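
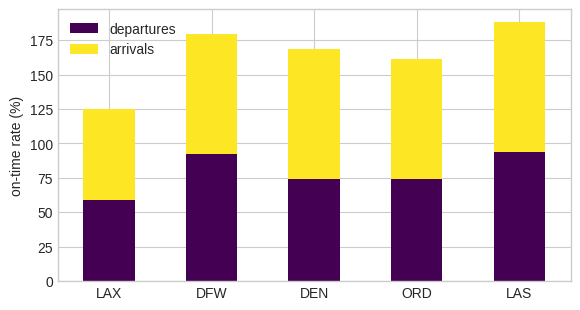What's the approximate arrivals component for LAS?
≈ 80

arrivals top ≈ 180, bottom ≈ 100; segment ≈ 80.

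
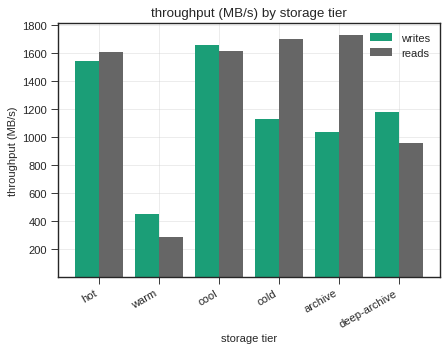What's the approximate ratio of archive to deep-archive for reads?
archive ≈ 1800, deep-archive ≈ 1000; 1800/1000 ≈ 1.8.

≈ 1.8×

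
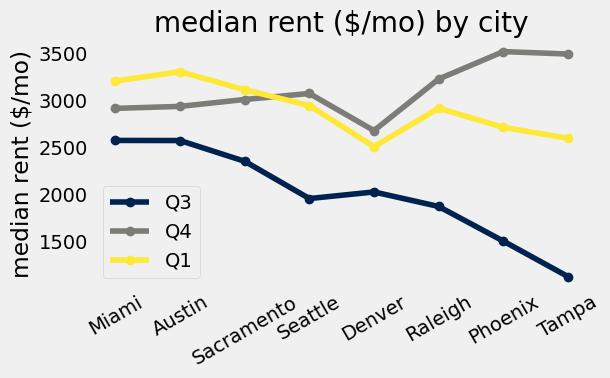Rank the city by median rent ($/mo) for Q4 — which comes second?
Top 3 for Q4: Phoenix ≈ 3600, Tampa ≈ 3400, Raleigh ≈ 3200.

Tampa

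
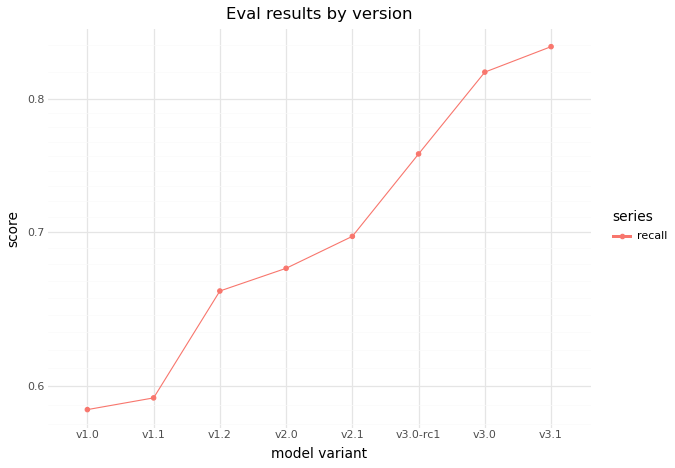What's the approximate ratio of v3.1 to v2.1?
v3.1 ≈ 0.85, v2.1 ≈ 0.70; 0.85/0.70 ≈ 1.21.

≈ 1.21×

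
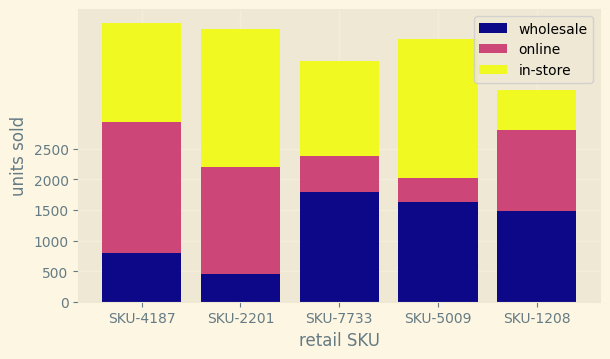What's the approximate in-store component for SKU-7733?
in-store top ≈ 4000, bottom ≈ 2500; segment ≈ 1500.

≈ 1500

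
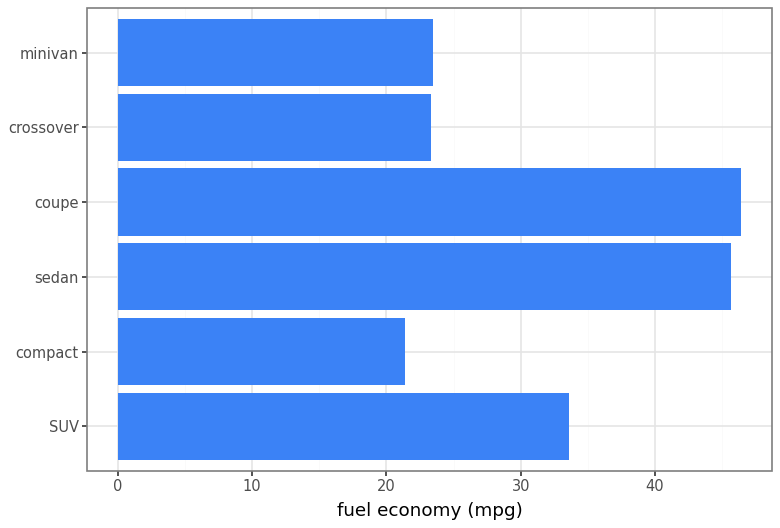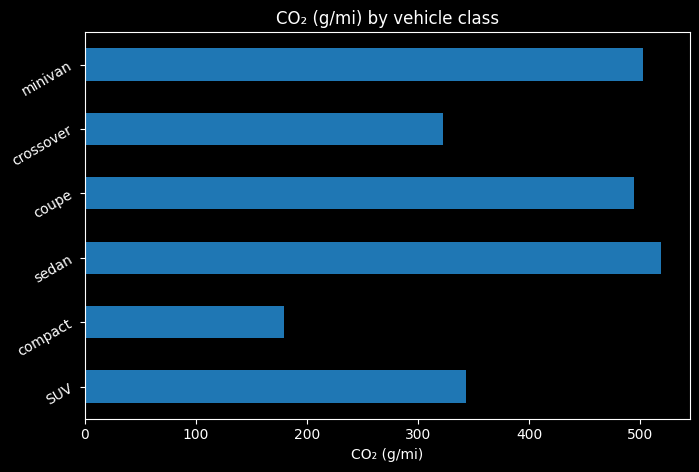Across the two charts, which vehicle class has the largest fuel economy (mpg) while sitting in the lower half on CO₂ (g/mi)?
Chart 2 median CO₂ (g/mi) ≈ 400; below-median vehicle classes: SUV, compact, crossover. Among those, SUV has the highest fuel economy (mpg) (≈ 35).

SUV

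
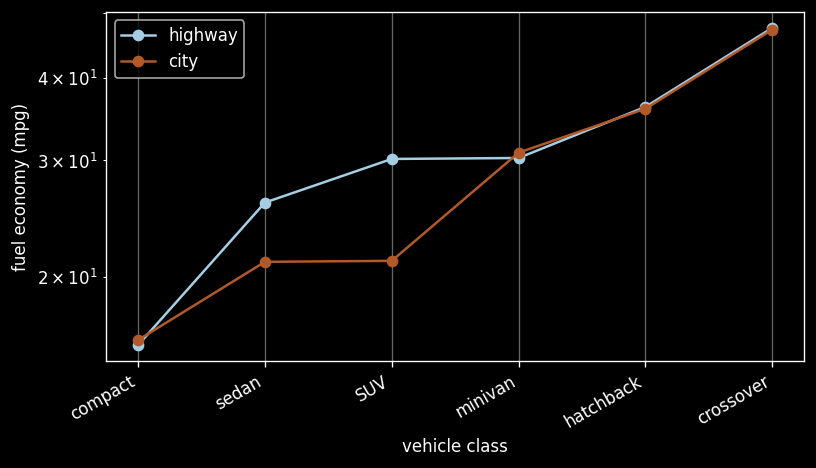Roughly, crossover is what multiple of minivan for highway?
crossover ≈ 50, minivan ≈ 30; 50/30 ≈ 1.67.

≈ 1.67×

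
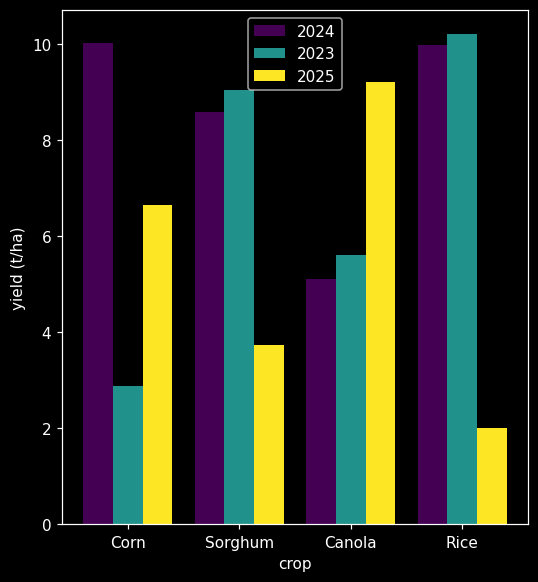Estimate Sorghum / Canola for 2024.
≈ 1.8×

Sorghum ≈ 9, Canola ≈ 5; 9/5 ≈ 1.8.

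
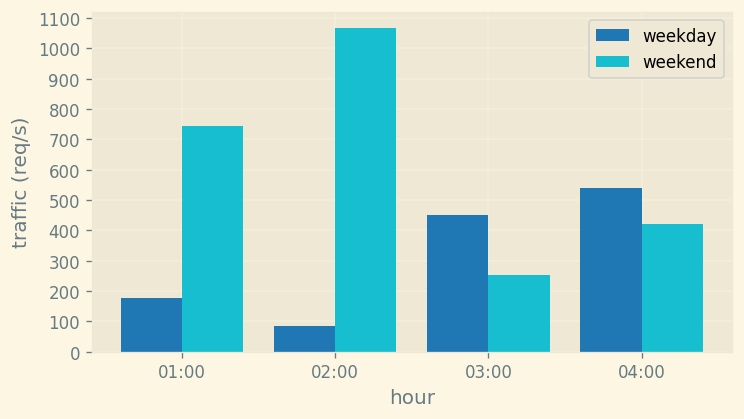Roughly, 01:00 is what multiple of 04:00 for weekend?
≈ 1.75×

01:00 ≈ 700, 04:00 ≈ 400; 700/400 ≈ 1.75.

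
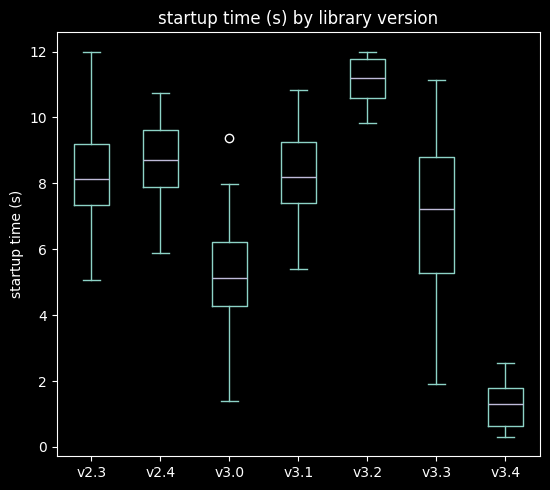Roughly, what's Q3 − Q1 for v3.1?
≈ 2

Q3 ≈ 9, Q1 ≈ 7; IQR ≈ 2.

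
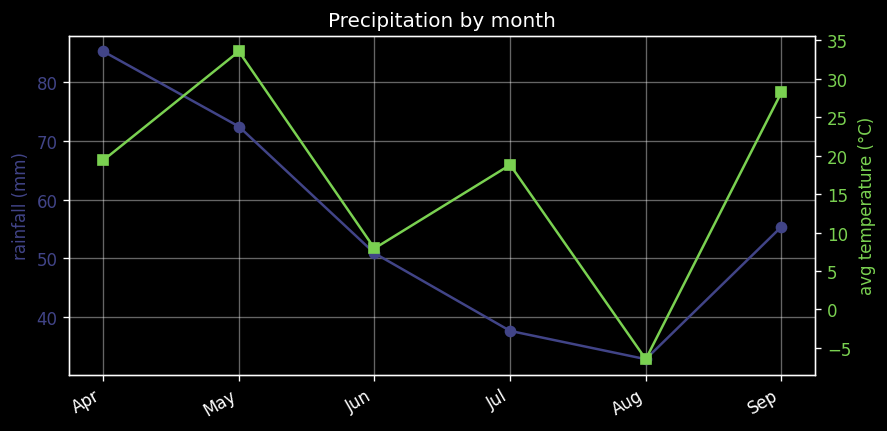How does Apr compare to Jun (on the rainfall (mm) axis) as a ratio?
Apr ≈ 85, Jun ≈ 50; 85/50 ≈ 1.7.

≈ 1.7×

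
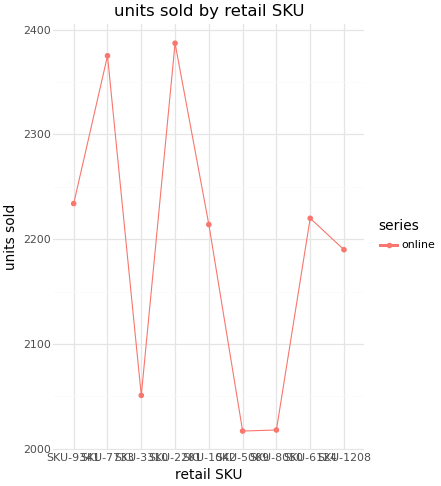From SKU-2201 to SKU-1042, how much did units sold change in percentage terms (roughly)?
≈ -8.3%

SKU-2201 ≈ 2400, SKU-1042 ≈ 2200; (2200 − 2400) / 2400 ≈ -8.3%.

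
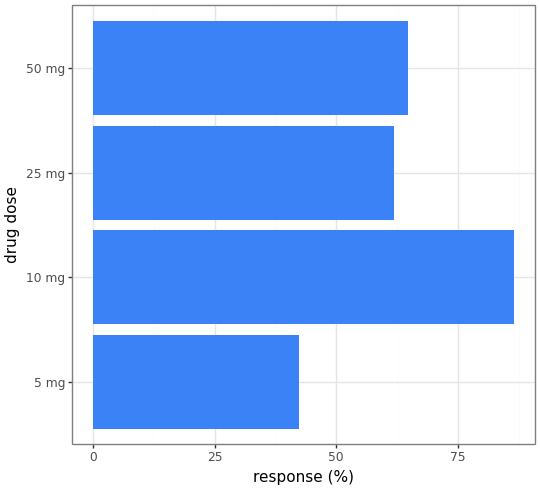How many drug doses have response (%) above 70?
Above 70: 10 mg.

1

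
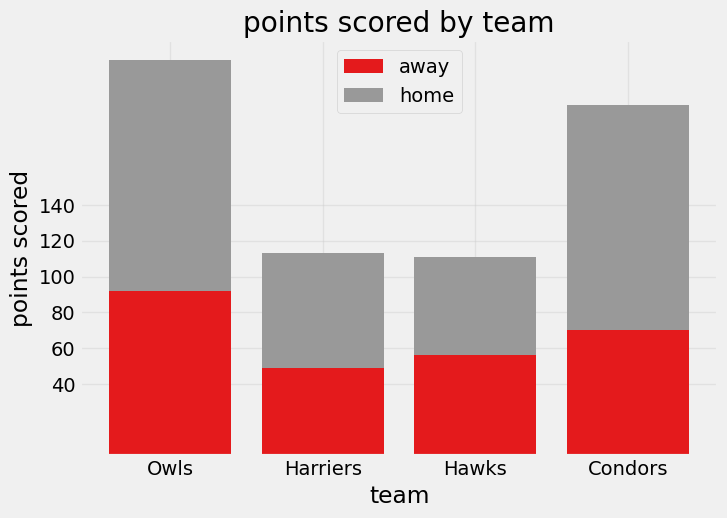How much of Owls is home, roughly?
≈ 120

home top ≈ 220, bottom ≈ 100; segment ≈ 120.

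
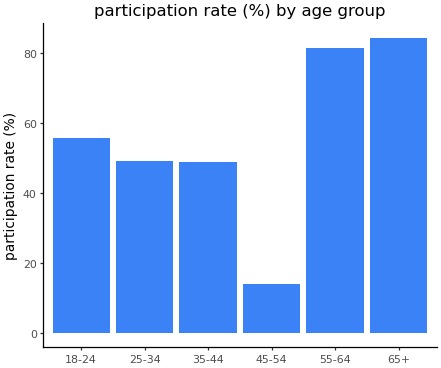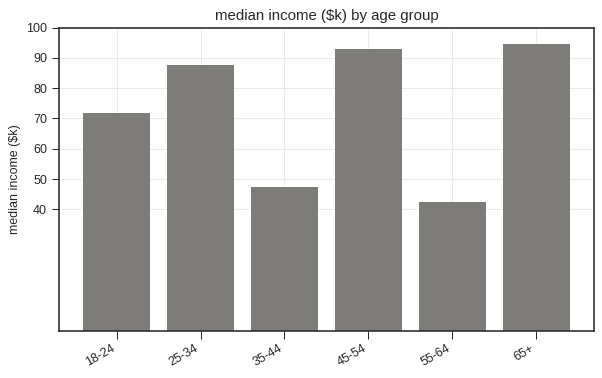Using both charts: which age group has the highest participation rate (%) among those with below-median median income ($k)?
55-64

Chart 2 median median income ($k) ≈ 80; below-median age groups: 18-24, 35-44, 55-64. Among those, 55-64 has the highest participation rate (%) (≈ 80).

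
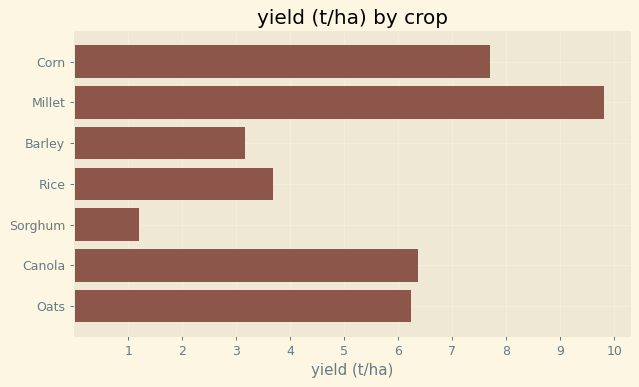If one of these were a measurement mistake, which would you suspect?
Sorghum ≈ 1; the rest sit between ≈ 3 and ≈ 10.

Sorghum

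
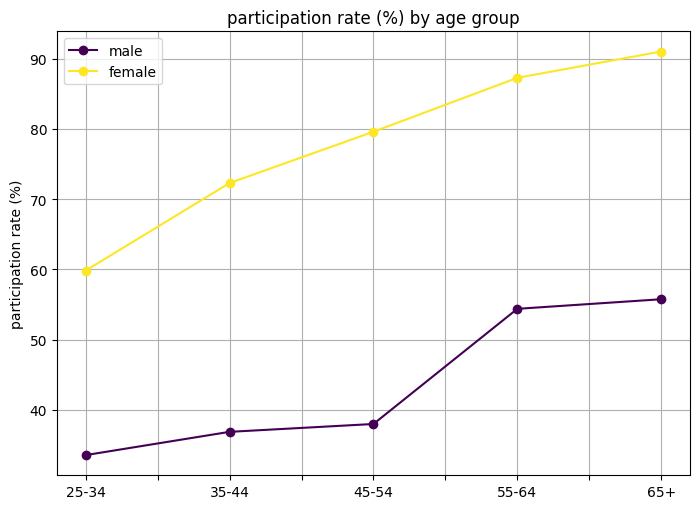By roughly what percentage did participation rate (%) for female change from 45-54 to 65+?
≈ +12.5%

45-54 ≈ 80, 65+ ≈ 90; (90 − 80) / 80 ≈ +12.5%.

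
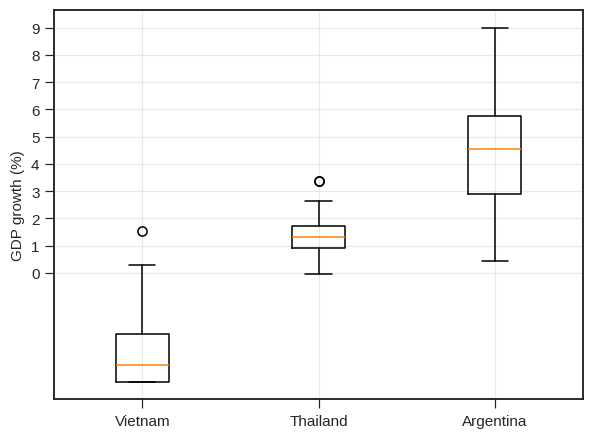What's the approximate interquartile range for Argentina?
Q3 ≈ 6, Q1 ≈ 3; IQR ≈ 3.

≈ 3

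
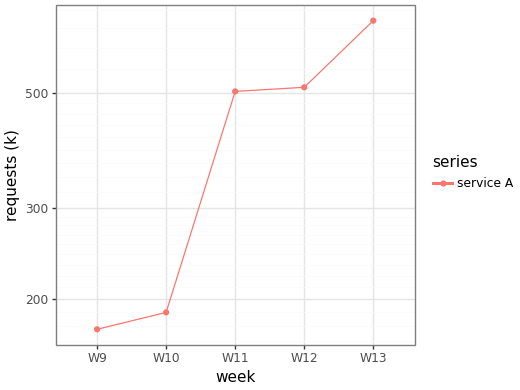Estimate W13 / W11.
≈ 1.4×

W13 ≈ 700, W11 ≈ 500; 700/500 ≈ 1.4.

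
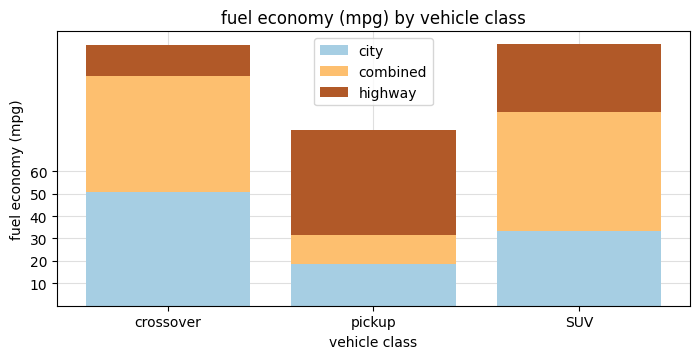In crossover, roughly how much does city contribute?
≈ 50

city top ≈ 50, bottom ≈ 0; segment ≈ 50.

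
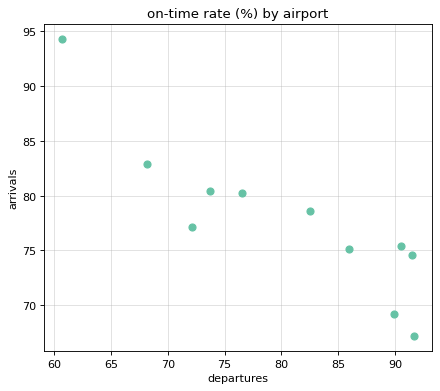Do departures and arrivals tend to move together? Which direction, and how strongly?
negative, strong

Points are negatively correlated; strong (|r| ≈ 0.9).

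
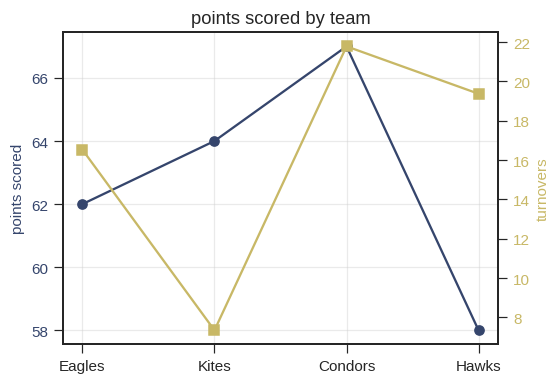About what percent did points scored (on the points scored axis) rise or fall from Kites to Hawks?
Kites ≈ 64, Hawks ≈ 58; (58 − 64) / 64 ≈ -9.4%.

≈ -9.4%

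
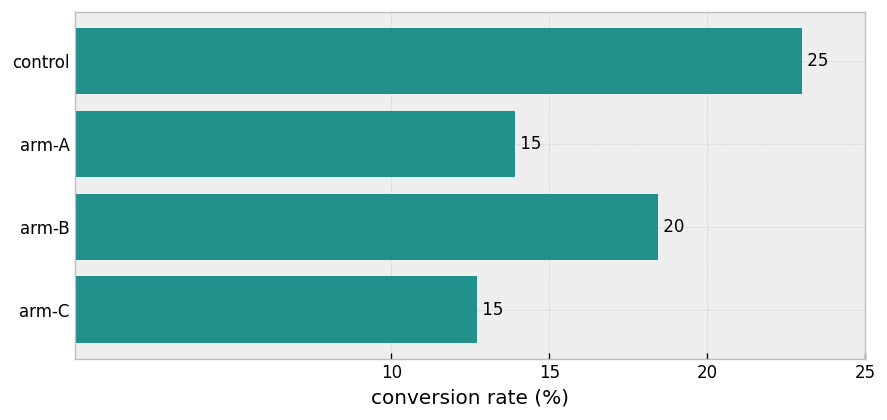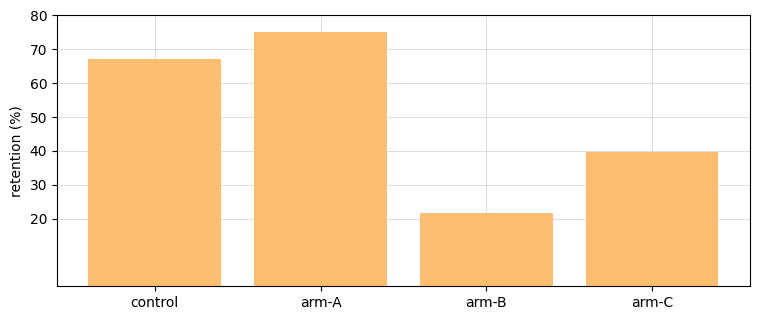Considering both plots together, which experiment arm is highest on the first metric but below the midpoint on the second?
Chart 2 median retention (%) ≈ 50; below-median experiment arms: arm-B, arm-C. Among those, arm-B has the highest conversion rate (%) (≈ 20).

arm-B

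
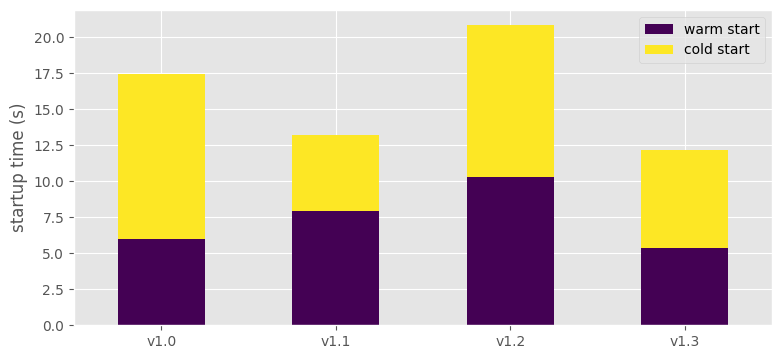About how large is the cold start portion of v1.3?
cold start top ≈ 12, bottom ≈ 6; segment ≈ 6.

≈ 6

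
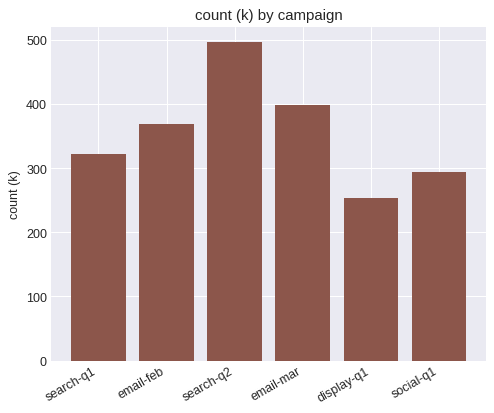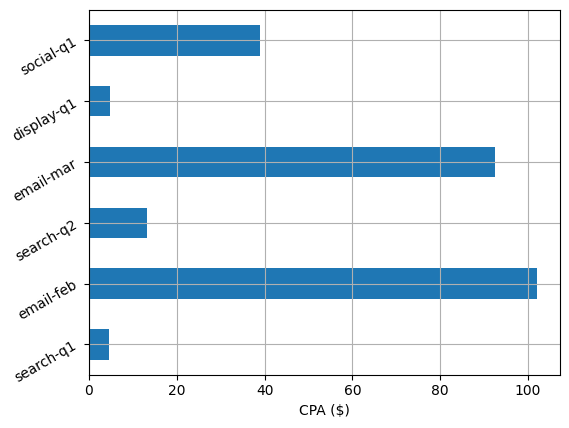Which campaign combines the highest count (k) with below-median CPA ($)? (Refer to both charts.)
Chart 2 median CPA ($) ≈ 30; below-median campaigns: search-q1, search-q2, display-q1. Among those, search-q2 has the highest count (k) (≈ 500).

search-q2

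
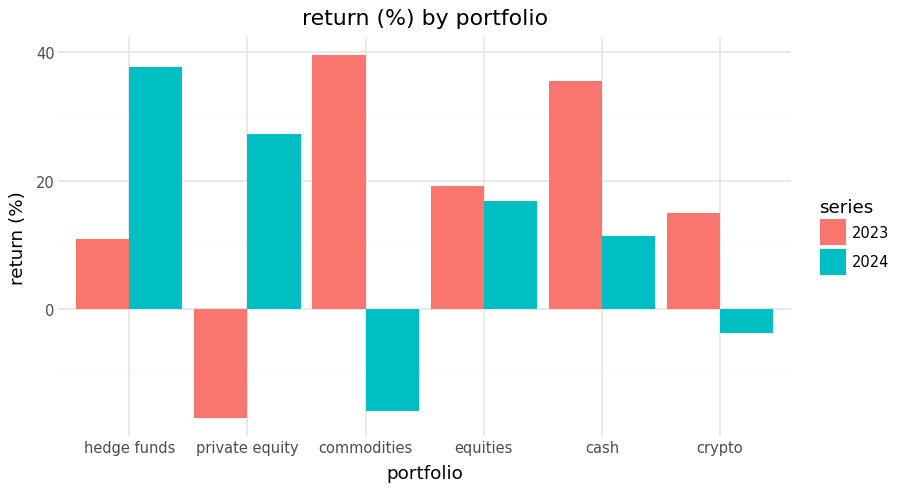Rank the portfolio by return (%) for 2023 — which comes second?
Top 3 for 2023: commodities ≈ 40, cash ≈ 35, equities ≈ 20.

cash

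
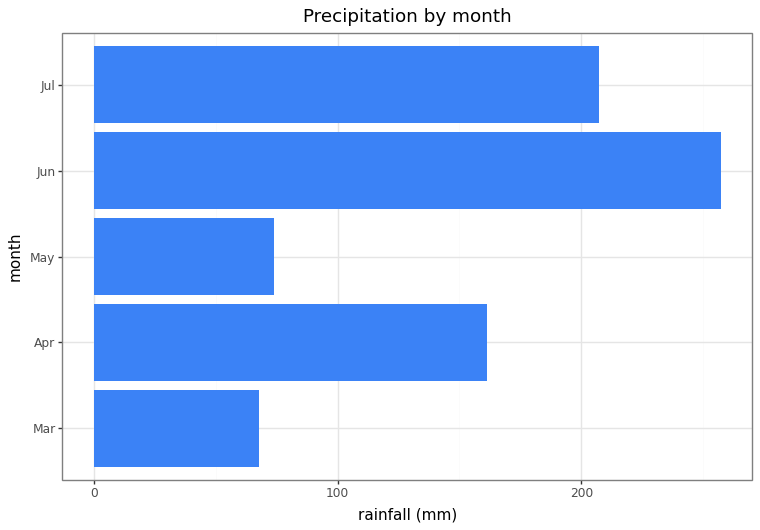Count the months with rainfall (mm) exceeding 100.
Above 100: Apr, Jun, Jul.

3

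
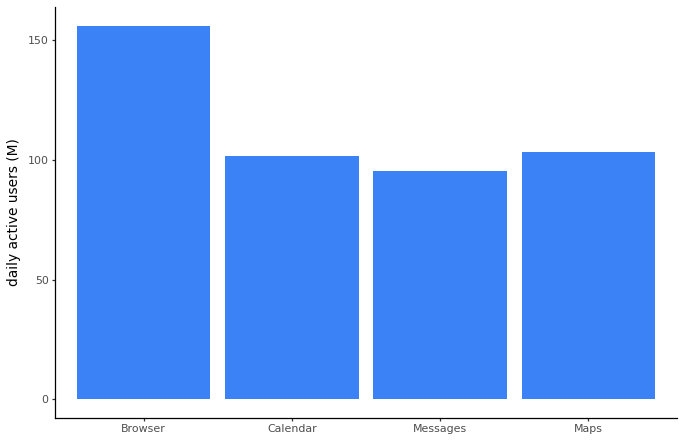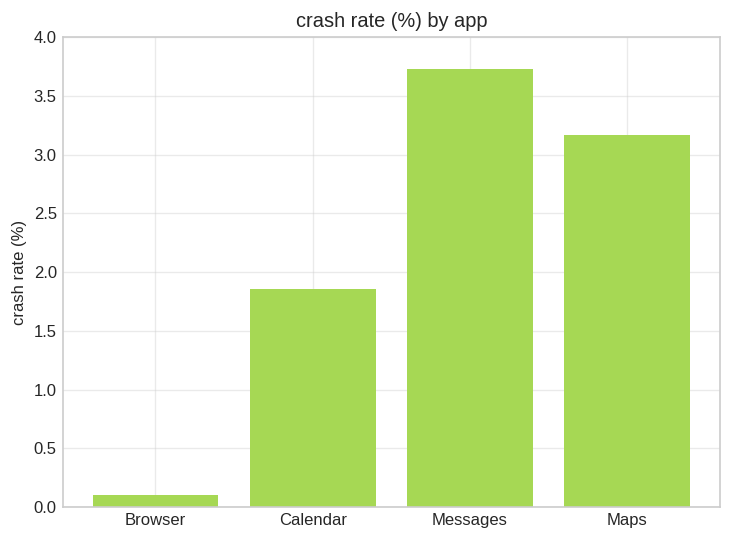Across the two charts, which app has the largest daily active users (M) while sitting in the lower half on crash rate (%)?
Chart 2 median crash rate (%) ≈ 2.5; below-median apps: Browser, Calendar. Among those, Browser has the highest daily active users (M) (≈ 160).

Browser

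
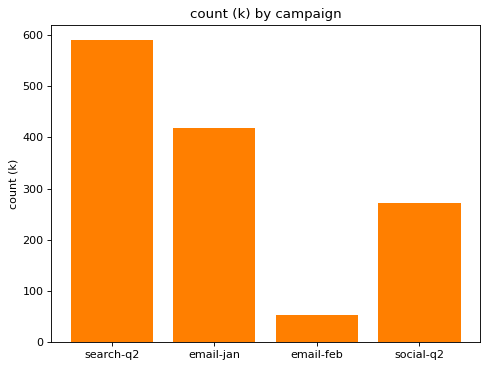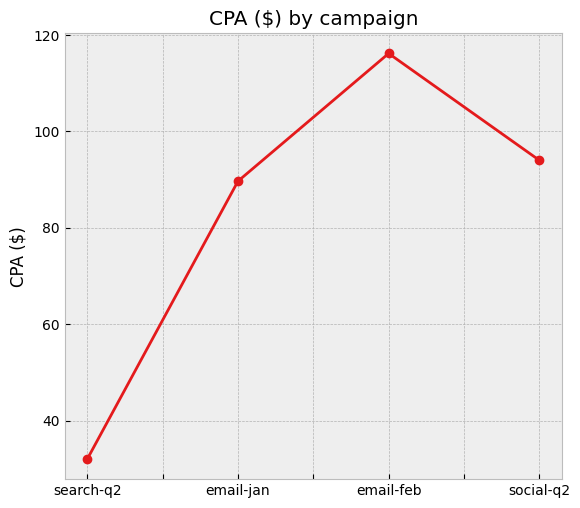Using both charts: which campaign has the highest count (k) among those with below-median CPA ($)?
search-q2

Chart 2 median CPA ($) ≈ 100; below-median campaigns: search-q2, email-jan. Among those, search-q2 has the highest count (k) (≈ 600).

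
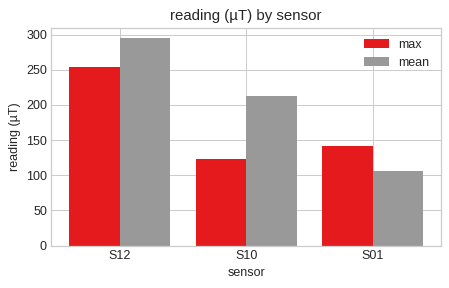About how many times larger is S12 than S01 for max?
S12 ≈ 250, S01 ≈ 150; 250/150 ≈ 1.67.

≈ 1.67×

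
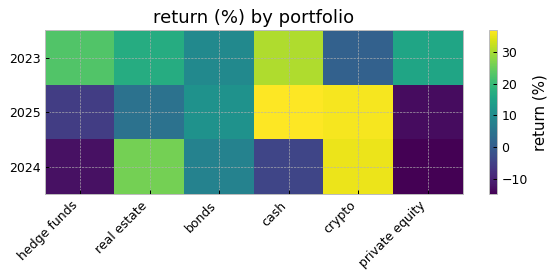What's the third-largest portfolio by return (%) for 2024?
bonds

Top 4 for 2024: crypto ≈ 35, real estate ≈ 25, bonds ≈ 10, cash ≈ -5.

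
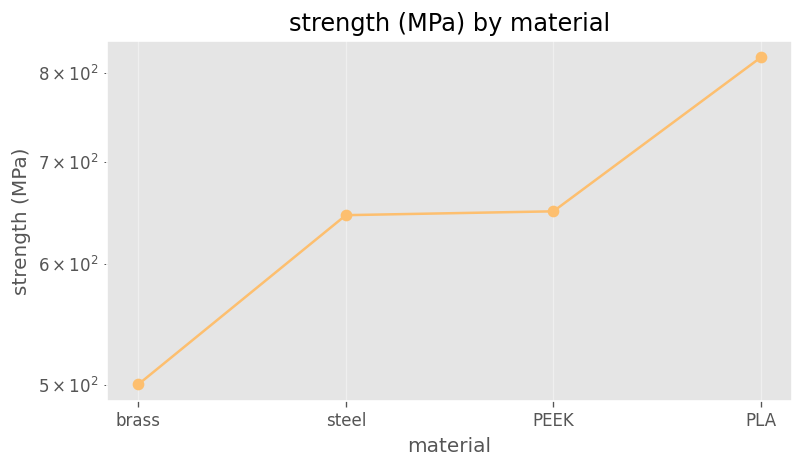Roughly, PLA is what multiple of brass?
≈ 1.6×

PLA ≈ 800, brass ≈ 500; 800/500 ≈ 1.6.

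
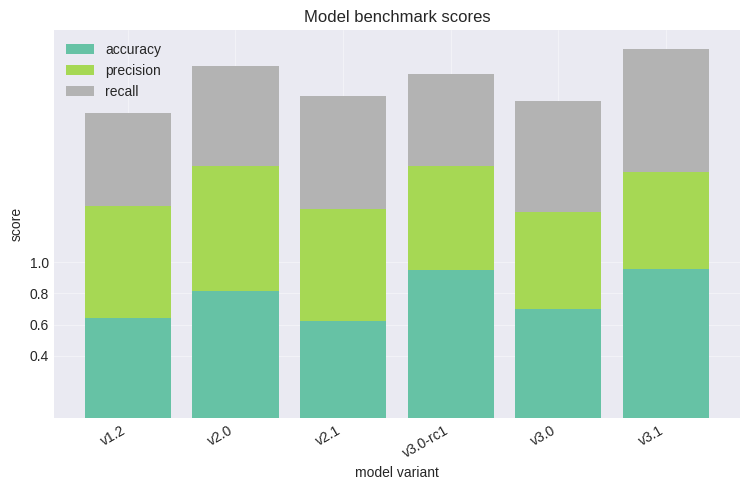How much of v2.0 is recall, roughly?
≈ 0.6

recall top ≈ 2.2, bottom ≈ 1.6; segment ≈ 0.6.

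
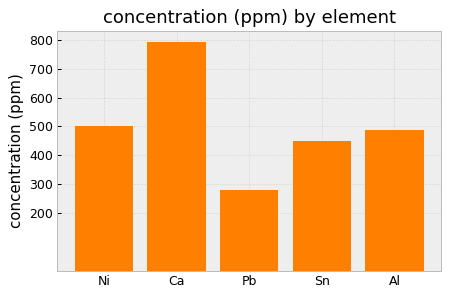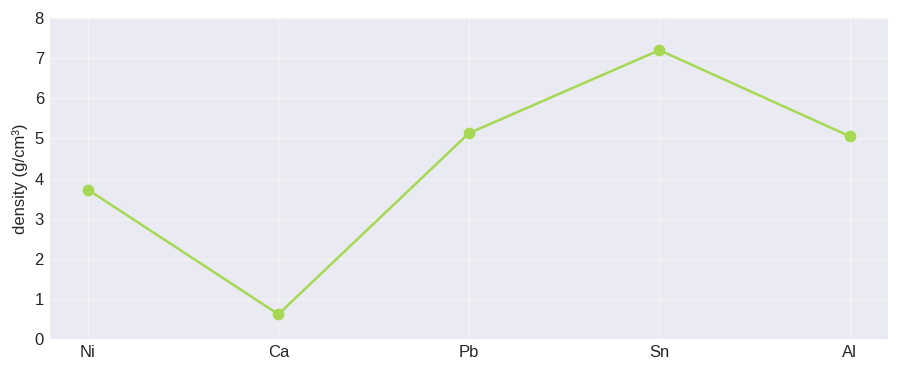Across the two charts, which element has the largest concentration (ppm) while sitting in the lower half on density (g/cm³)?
Chart 2 median density (g/cm³) ≈ 5; below-median elements: Ni, Ca. Among those, Ca has the highest concentration (ppm) (≈ 800).

Ca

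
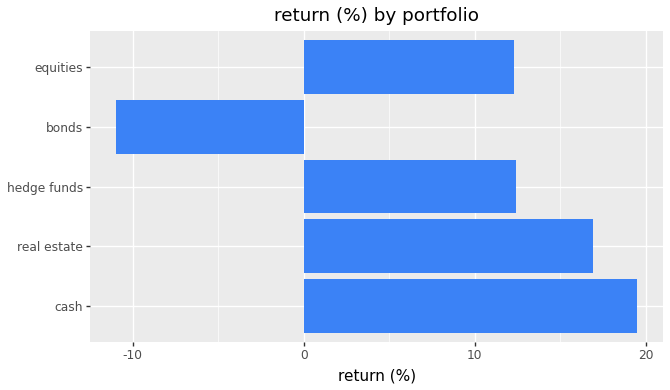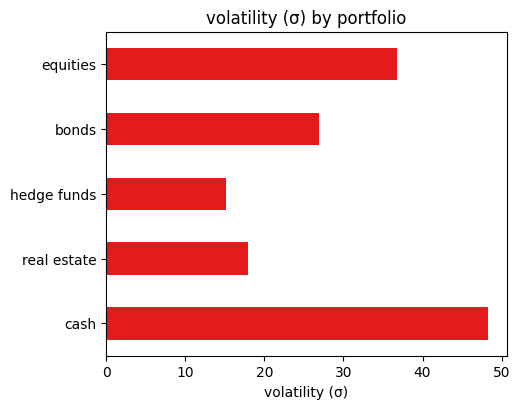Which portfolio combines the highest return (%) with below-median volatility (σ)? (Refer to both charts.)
real estate

Chart 2 median volatility (σ) ≈ 25; below-median portfolios: real estate, hedge funds. Among those, real estate has the highest return (%) (≈ 16).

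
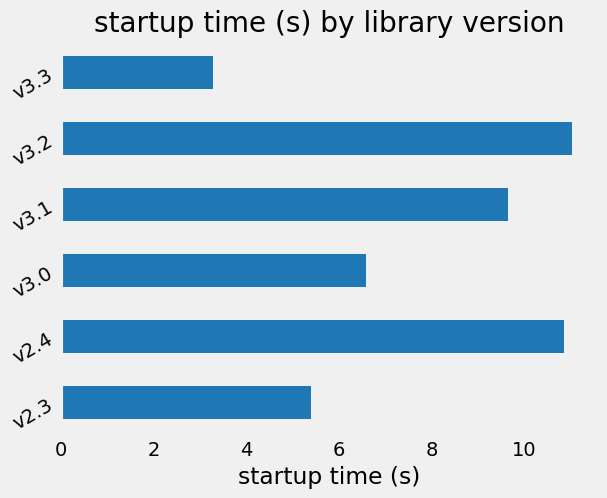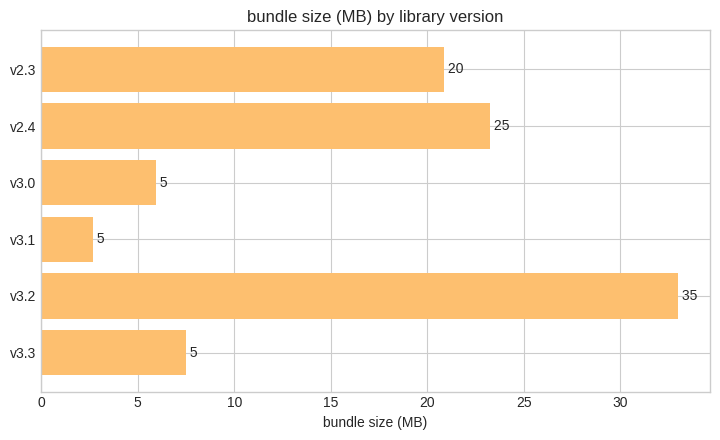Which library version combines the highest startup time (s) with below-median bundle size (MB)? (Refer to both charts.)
Chart 2 median bundle size (MB) ≈ 15; below-median library versions: v3.0, v3.1, v3.3. Among those, v3.1 has the highest startup time (s) (≈ 10).

v3.1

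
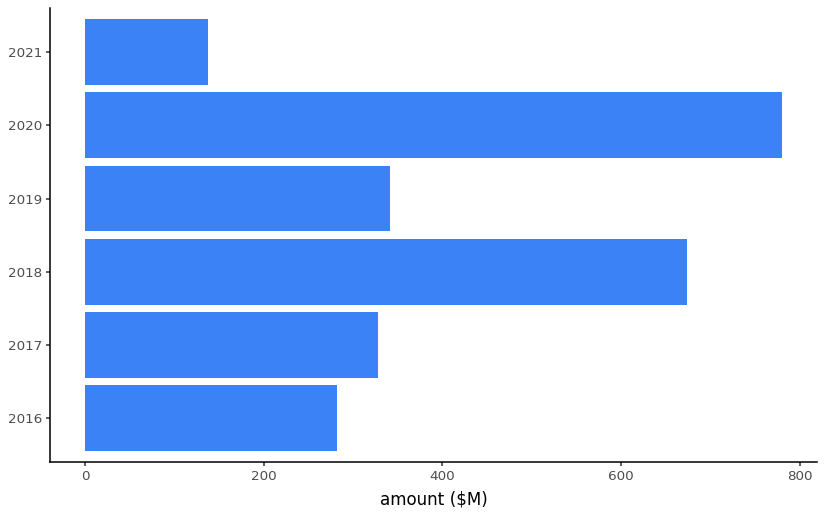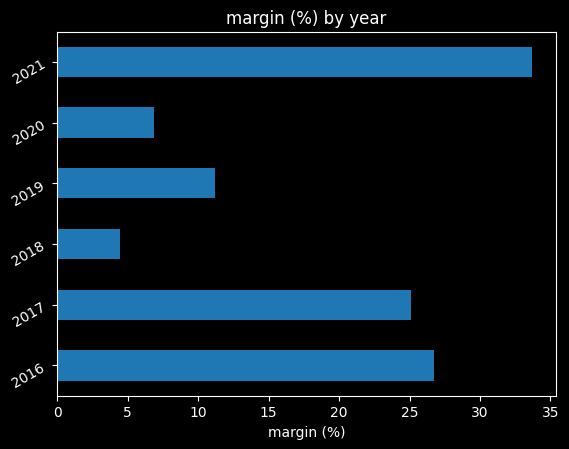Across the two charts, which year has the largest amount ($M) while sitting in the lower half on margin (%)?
Chart 2 median margin (%) ≈ 20; below-median years: 2018, 2019, 2020. Among those, 2020 has the highest amount ($M) (≈ 800).

2020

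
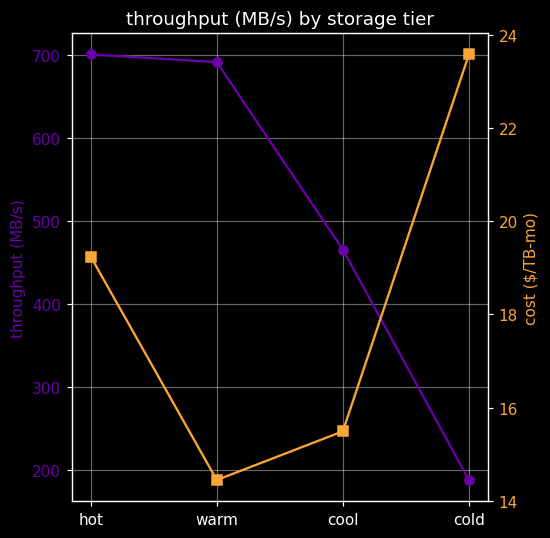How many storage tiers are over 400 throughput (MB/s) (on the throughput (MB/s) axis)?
3

Above 400: hot, warm, cool.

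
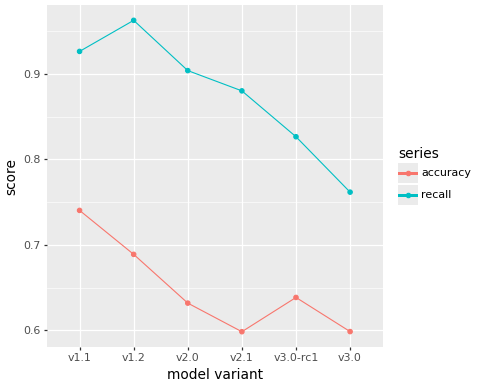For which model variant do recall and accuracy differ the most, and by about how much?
v2.1, ≈ 0.30

v2.1: recall ≈ 0.90, accuracy ≈ 0.60 → gap ≈ 0.30. Next-largest (v1.2) is only ≈ 0.25.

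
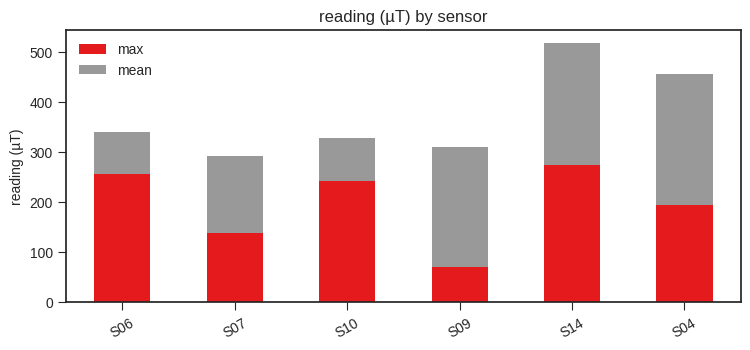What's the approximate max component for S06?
≈ 250

max top ≈ 250, bottom ≈ 0; segment ≈ 250.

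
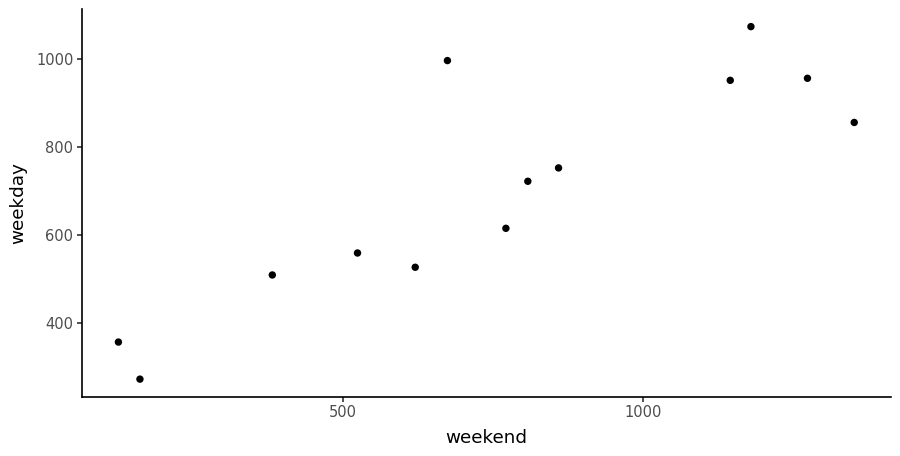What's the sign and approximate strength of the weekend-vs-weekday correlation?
Points are positively correlated; strong (|r| ≈ 0.9).

positive, strong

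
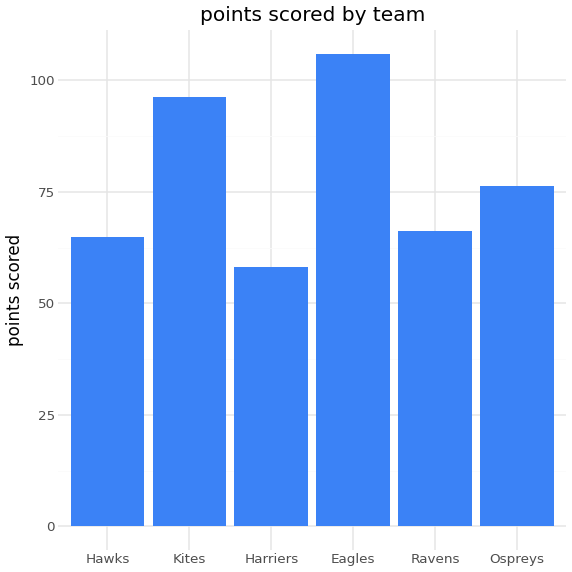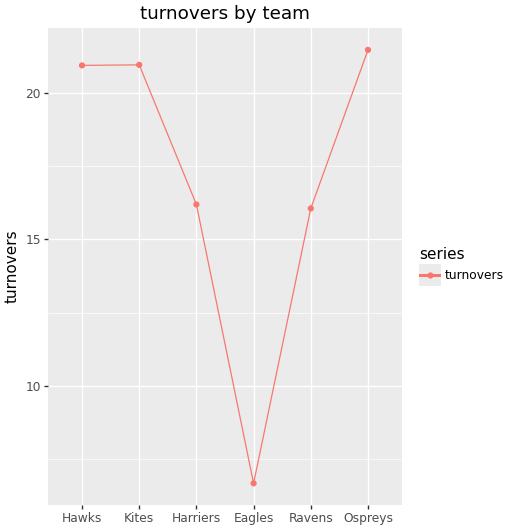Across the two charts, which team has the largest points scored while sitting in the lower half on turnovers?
Chart 2 median turnovers ≈ 18; below-median teams: Harriers, Eagles, Ravens. Among those, Eagles has the highest points scored (≈ 110).

Eagles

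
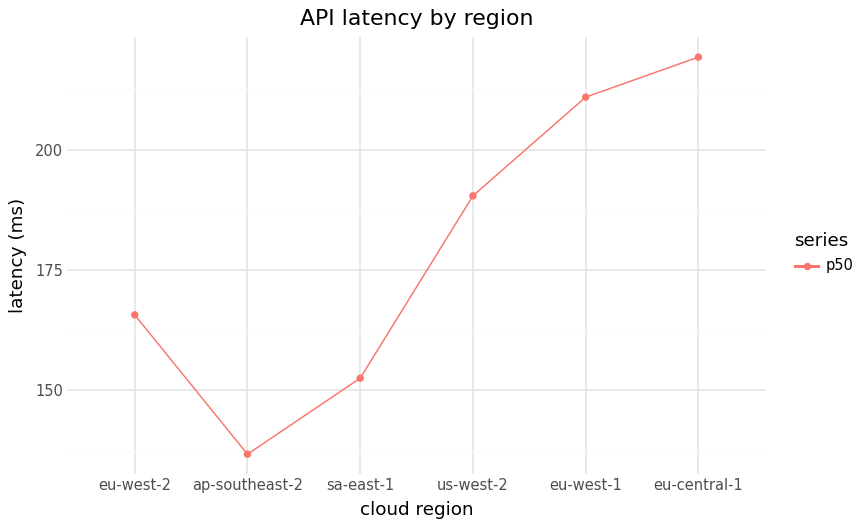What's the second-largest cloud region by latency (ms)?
Top 3: eu-central-1 ≈ 220, eu-west-1 ≈ 210, us-west-2 ≈ 190.

eu-west-1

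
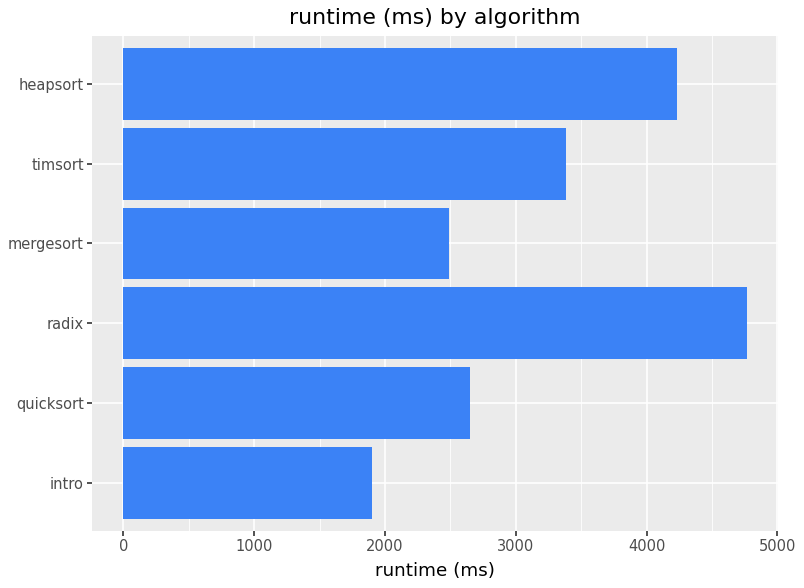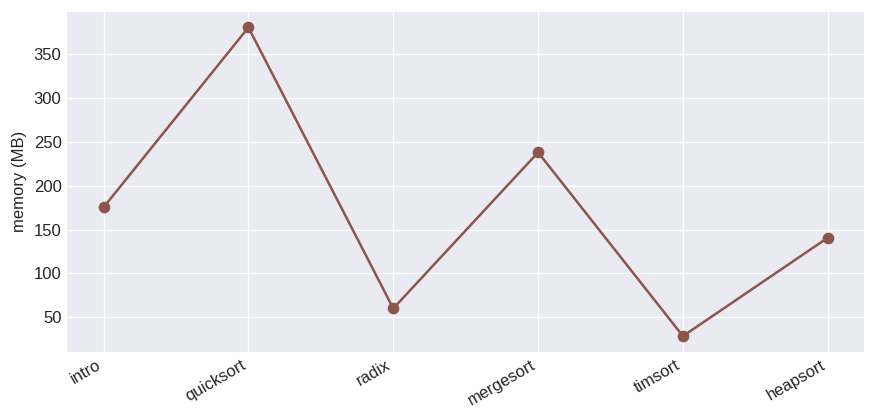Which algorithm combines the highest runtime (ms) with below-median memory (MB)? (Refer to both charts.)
radix

Chart 2 median memory (MB) ≈ 150; below-median algorithms: radix, timsort, heapsort. Among those, radix has the highest runtime (ms) (≈ 5000).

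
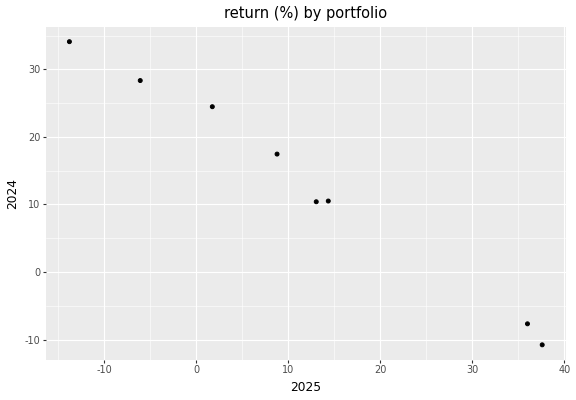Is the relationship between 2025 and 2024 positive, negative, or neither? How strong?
negative, strong

Points are negatively correlated; strong (|r| ≈ 1.0).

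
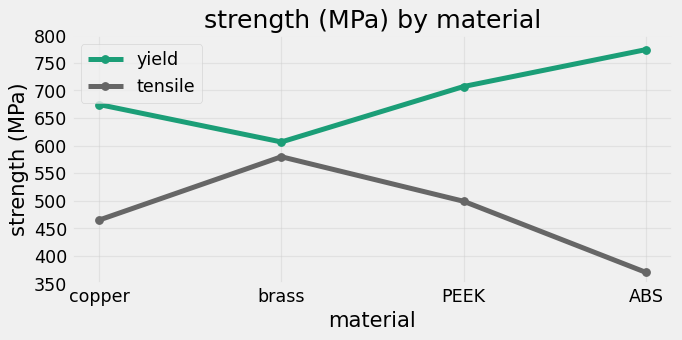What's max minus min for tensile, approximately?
Max brass ≈ 600, min ABS ≈ 350; range ≈ 250.

≈ 250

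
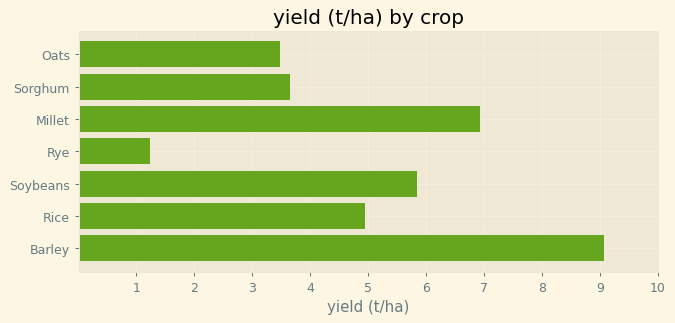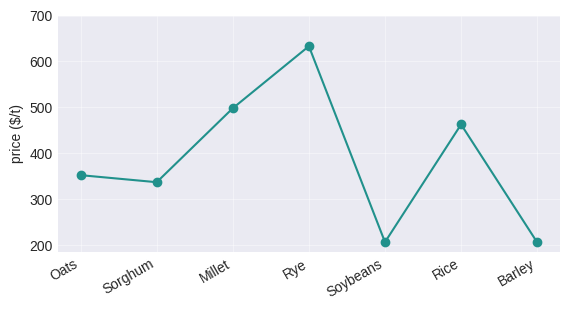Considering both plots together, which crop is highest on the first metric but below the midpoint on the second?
Barley

Chart 2 median price ($/t) ≈ 400; below-median crops: Sorghum, Soybeans, Barley. Among those, Barley has the highest yield (t/ha) (≈ 9).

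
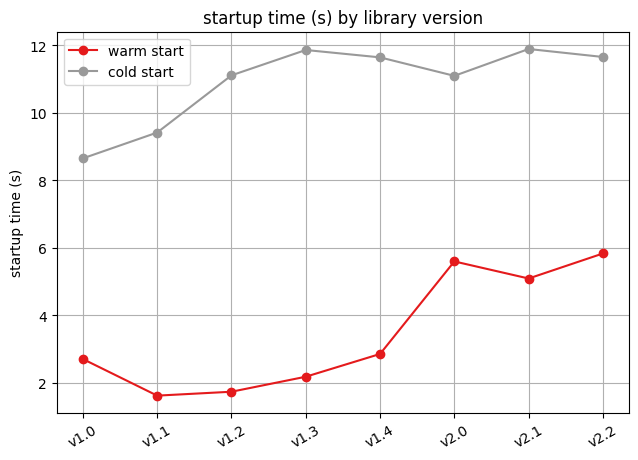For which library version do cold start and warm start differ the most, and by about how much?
v1.3: cold start ≈ 12, warm start ≈ 2 → gap ≈ 10. Next-largest (v1.2) is only ≈ 9.

v1.3, ≈ 10 s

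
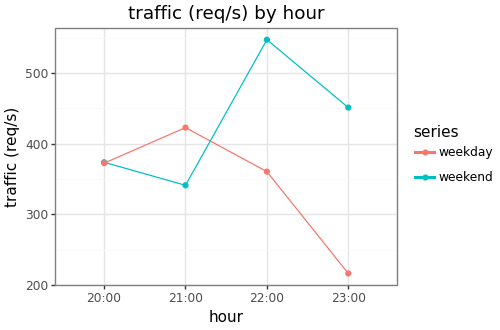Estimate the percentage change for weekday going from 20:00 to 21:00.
≈ +14.3%

20:00 ≈ 350, 21:00 ≈ 400; (400 − 350) / 350 ≈ +14.3%.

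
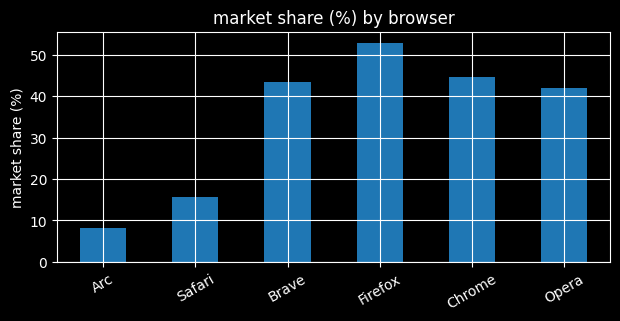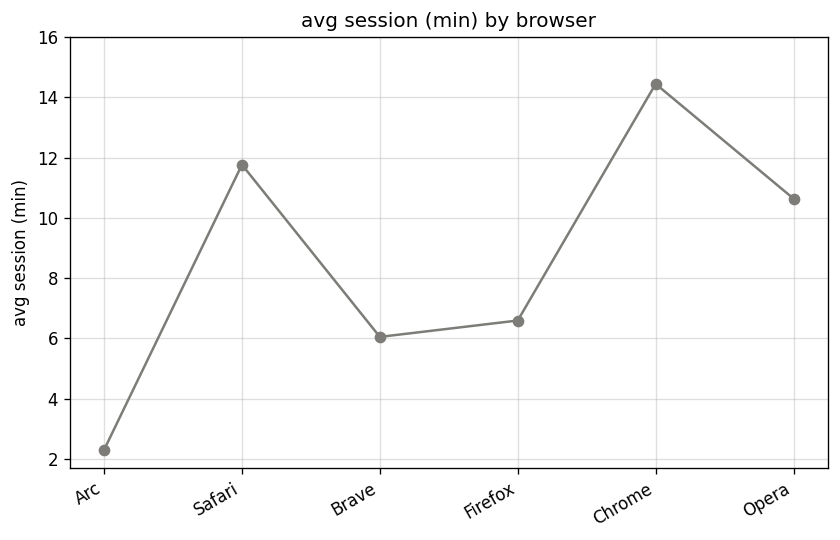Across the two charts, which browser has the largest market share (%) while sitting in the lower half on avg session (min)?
Chart 2 median avg session (min) ≈ 8; below-median browsers: Arc, Brave, Firefox. Among those, Firefox has the highest market share (%) (≈ 55).

Firefox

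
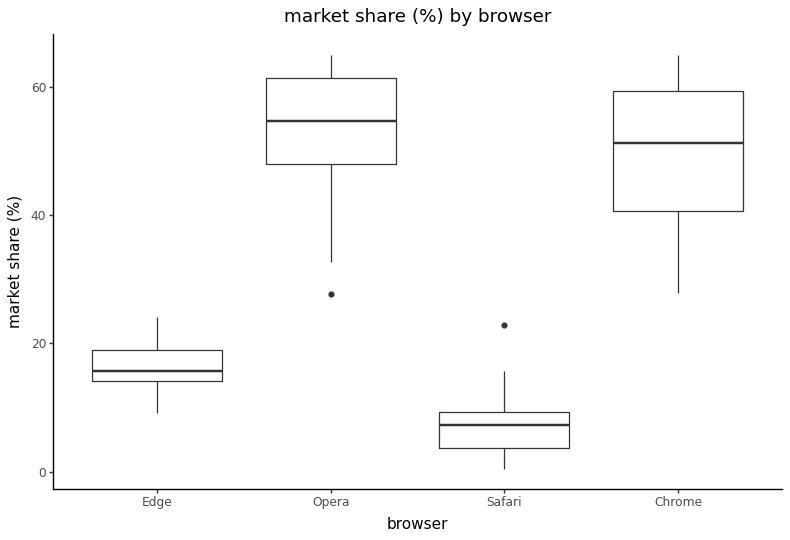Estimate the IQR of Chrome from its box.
≈ 20

Q3 ≈ 60, Q1 ≈ 40; IQR ≈ 20.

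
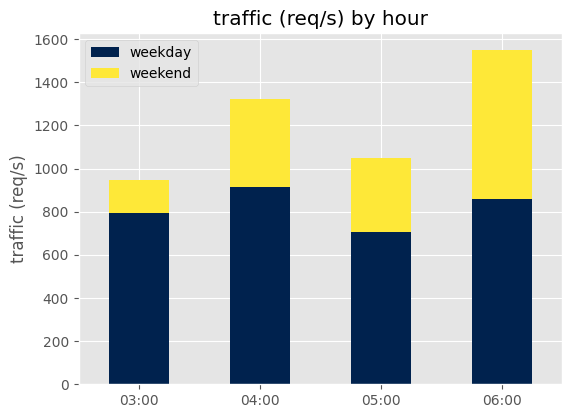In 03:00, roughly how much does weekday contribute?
≈ 800

weekday top ≈ 800, bottom ≈ 0; segment ≈ 800.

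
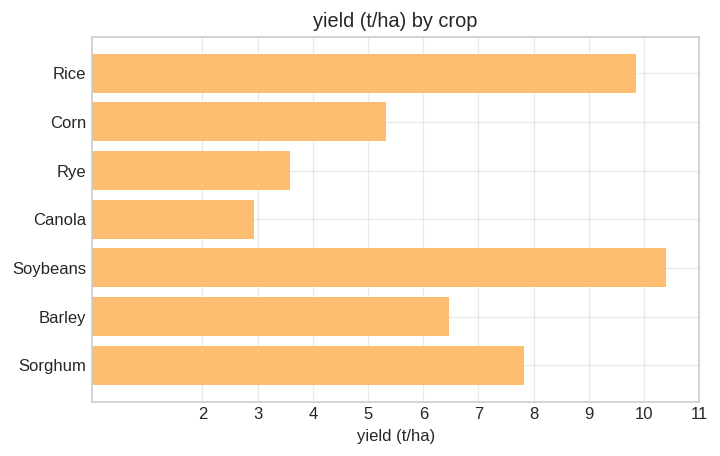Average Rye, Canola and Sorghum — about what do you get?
≈ 5

(4 + 3 + 8) / 3 ≈ 5.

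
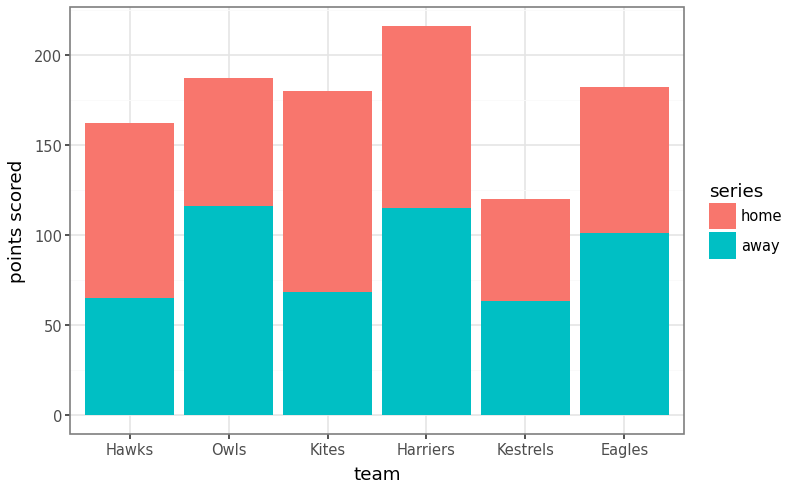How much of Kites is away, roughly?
away top ≈ 60, bottom ≈ 0; segment ≈ 60.

≈ 60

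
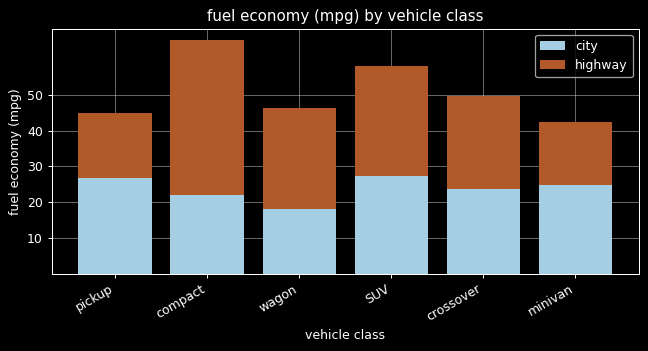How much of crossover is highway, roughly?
highway top ≈ 50, bottom ≈ 20; segment ≈ 30.

≈ 30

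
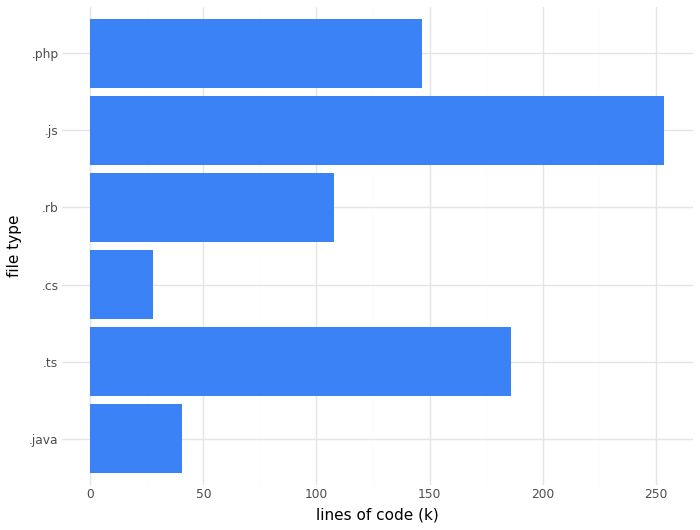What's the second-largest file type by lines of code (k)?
.ts

Top 3: .js ≈ 250, .ts ≈ 175, .php ≈ 150.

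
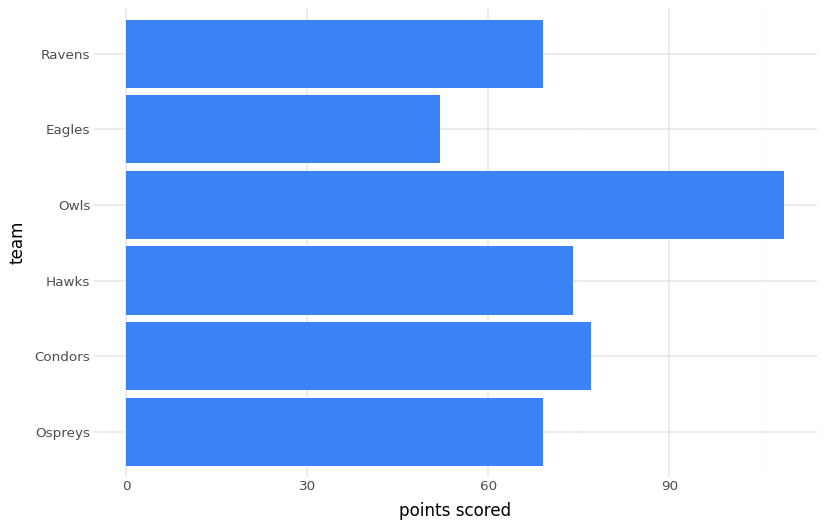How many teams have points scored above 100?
1

Above 100: Owls.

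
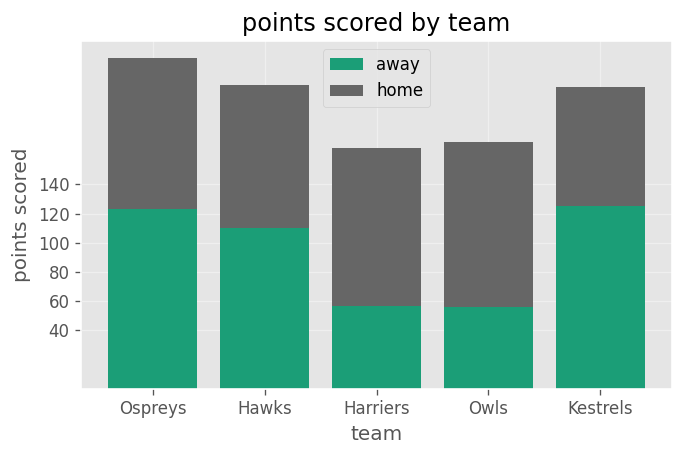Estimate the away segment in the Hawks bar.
away top ≈ 120, bottom ≈ 0; segment ≈ 120.

≈ 120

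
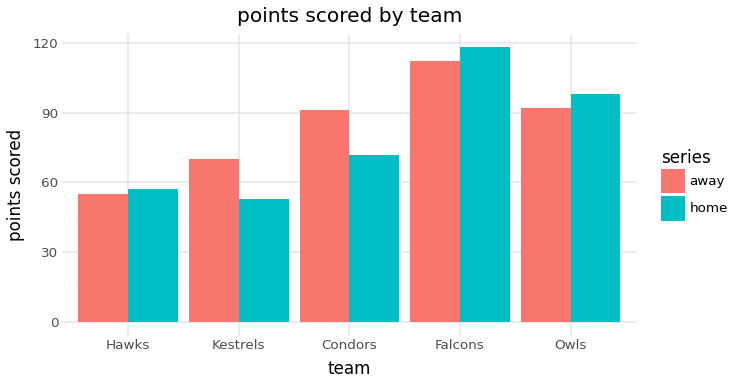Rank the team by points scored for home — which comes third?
Condors

Top 4 for home: Falcons ≈ 120, Owls ≈ 100, Condors ≈ 70, Hawks ≈ 60.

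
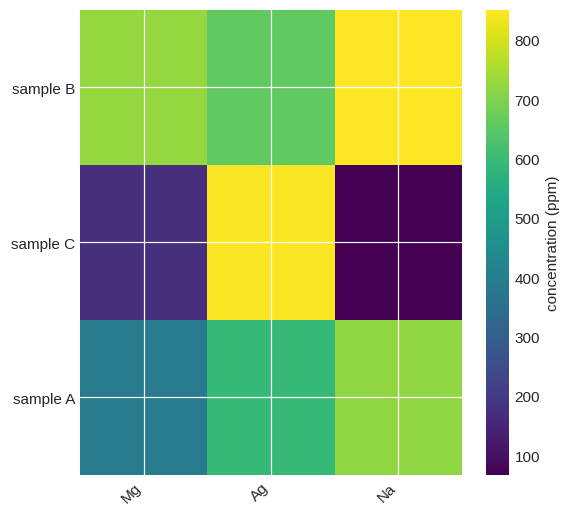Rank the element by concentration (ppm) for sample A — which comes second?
Ag

Top 3 for sample A: Na ≈ 700, Ag ≈ 600, Mg ≈ 400.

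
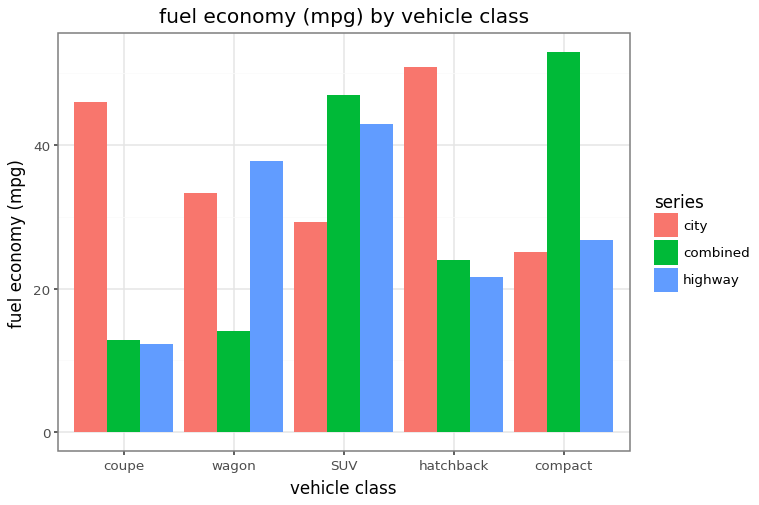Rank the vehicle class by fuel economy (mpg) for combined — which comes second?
SUV

Top 3 for combined: compact ≈ 55, SUV ≈ 45, hatchback ≈ 25.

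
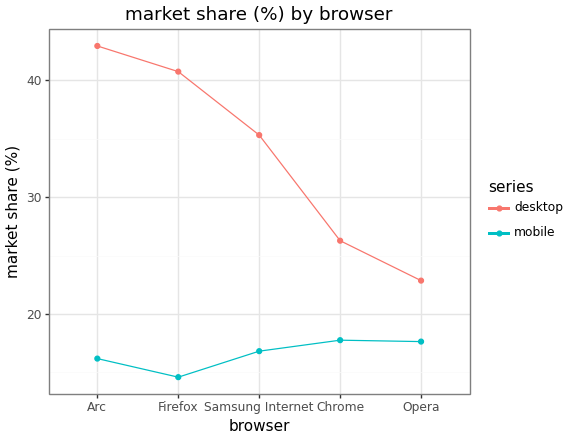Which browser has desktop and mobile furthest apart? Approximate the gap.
Arc: desktop ≈ 45, mobile ≈ 15 → gap ≈ 30. Next-largest (Firefox) is only ≈ 25.

Arc, ≈ 30 %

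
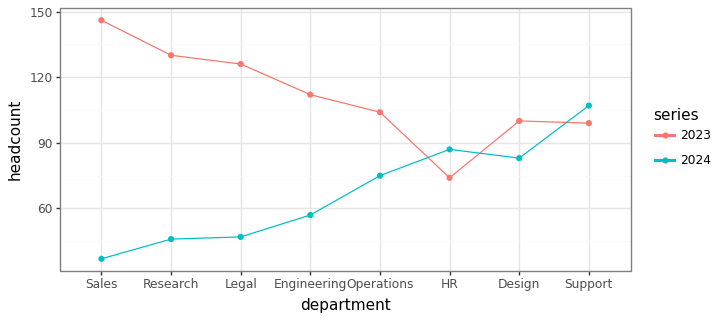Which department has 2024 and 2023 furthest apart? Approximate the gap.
Sales: 2024 ≈ 40, 2023 ≈ 150 → gap ≈ 110. Next-largest (Research) is only ≈ 80.

Sales, ≈ 110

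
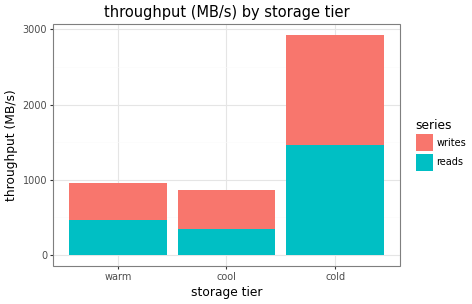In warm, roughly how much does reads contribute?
reads top ≈ 500, bottom ≈ 0; segment ≈ 500.

≈ 500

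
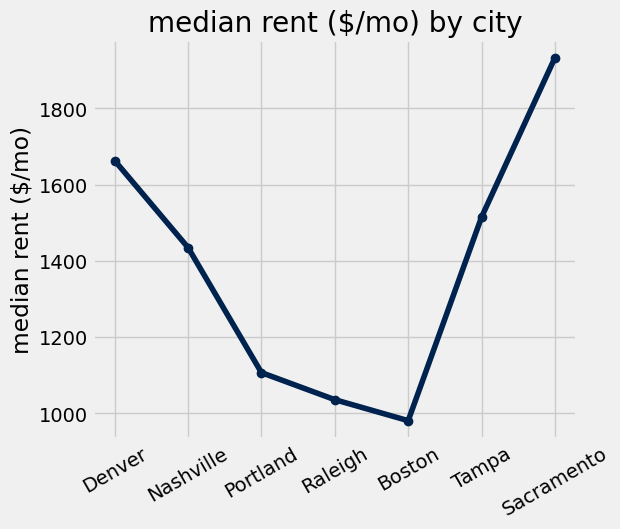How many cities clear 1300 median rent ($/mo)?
Above 1300: Denver, Nashville, Tampa, Sacramento.

4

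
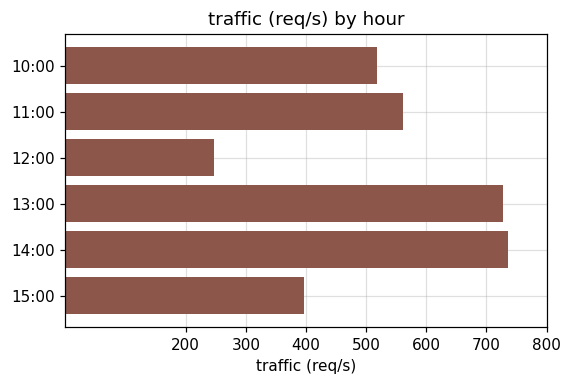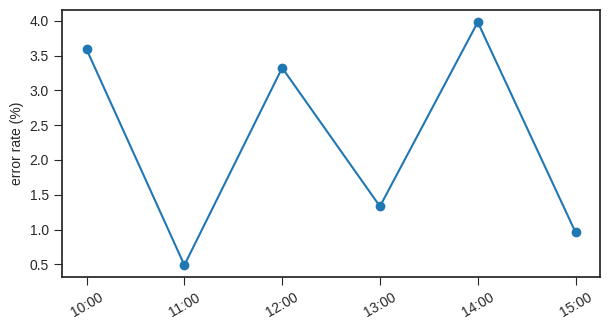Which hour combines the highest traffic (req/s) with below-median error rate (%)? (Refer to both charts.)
Chart 2 median error rate (%) ≈ 2.5; below-median hours: 11:00, 13:00, 15:00. Among those, 13:00 has the highest traffic (req/s) (≈ 700).

13:00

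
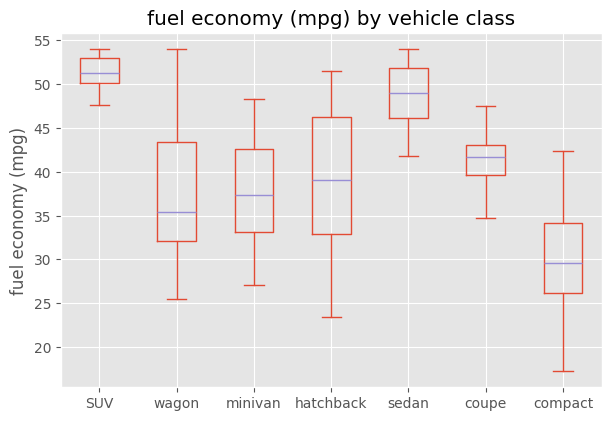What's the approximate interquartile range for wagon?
Q3 ≈ 44, Q1 ≈ 32; IQR ≈ 12.

≈ 12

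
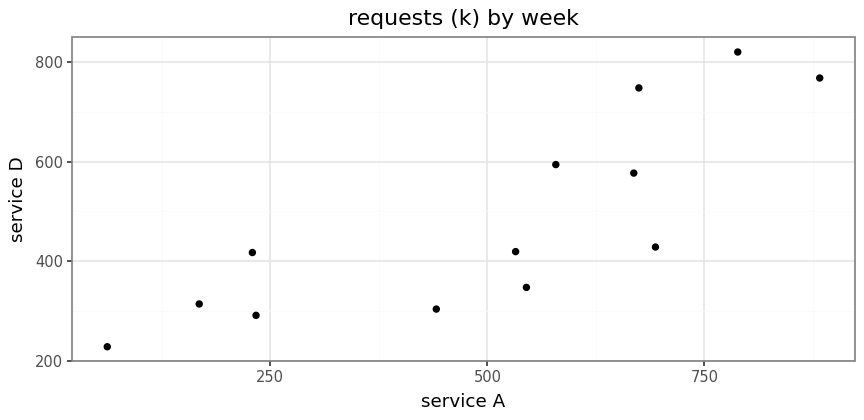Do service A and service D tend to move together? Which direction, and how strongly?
Points are positively correlated; strong (|r| ≈ 0.8).

positive, strong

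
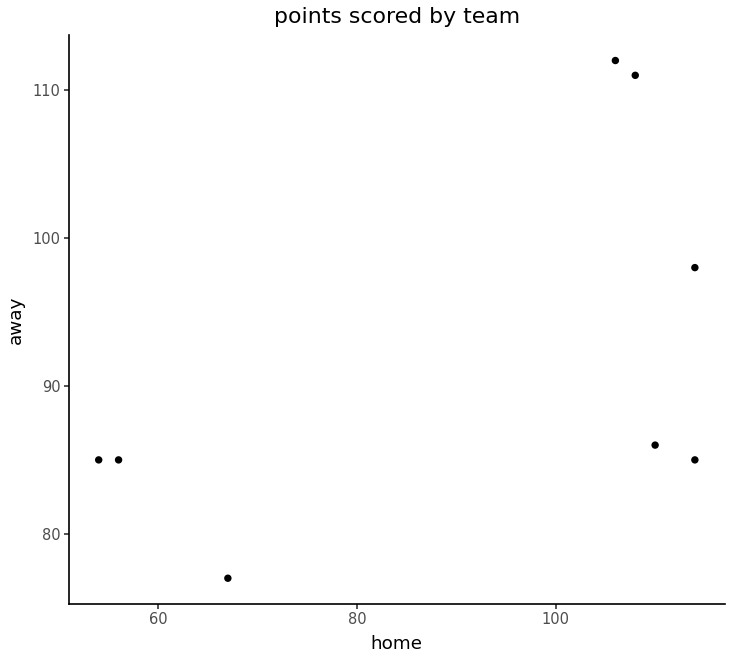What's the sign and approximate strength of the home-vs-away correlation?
Points are positively correlated; moderate (|r| ≈ 0.5).

positive, moderate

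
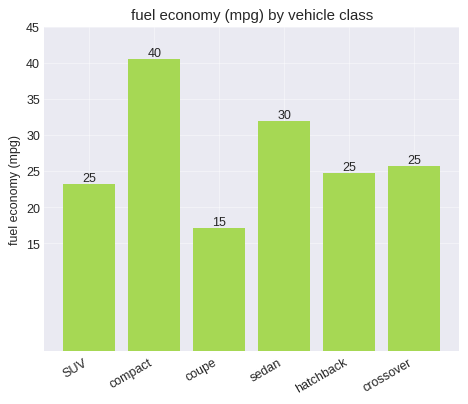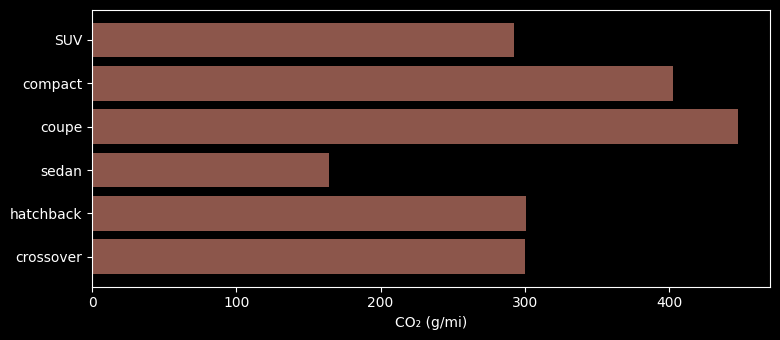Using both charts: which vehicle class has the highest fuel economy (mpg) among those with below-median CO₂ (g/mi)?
sedan

Chart 2 median CO₂ (g/mi) ≈ 300; below-median vehicle classes: SUV, sedan, crossover. Among those, sedan has the highest fuel economy (mpg) (≈ 30).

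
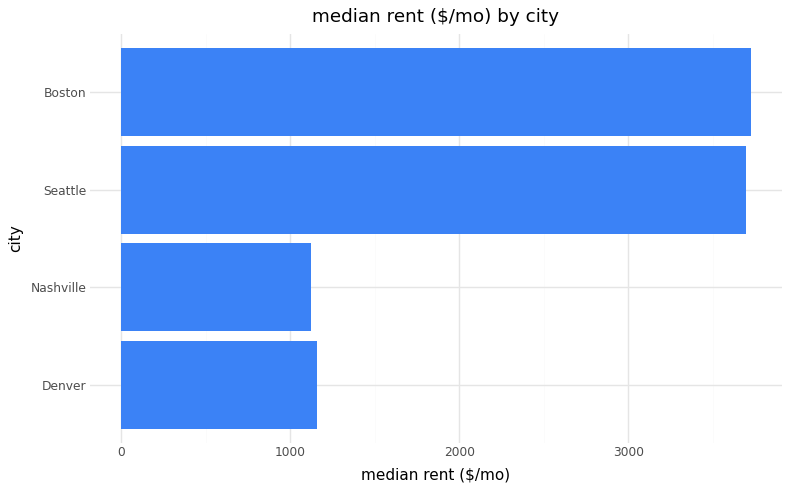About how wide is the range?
≈ 2500

Max Boston ≈ 3500, min Nashville ≈ 1000; range ≈ 2500.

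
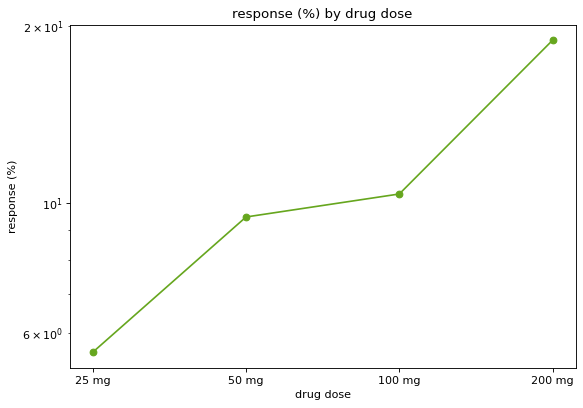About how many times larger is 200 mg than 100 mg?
≈ 1.8×

200 mg ≈ 18, 100 mg ≈ 10; 18/10 ≈ 1.8.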